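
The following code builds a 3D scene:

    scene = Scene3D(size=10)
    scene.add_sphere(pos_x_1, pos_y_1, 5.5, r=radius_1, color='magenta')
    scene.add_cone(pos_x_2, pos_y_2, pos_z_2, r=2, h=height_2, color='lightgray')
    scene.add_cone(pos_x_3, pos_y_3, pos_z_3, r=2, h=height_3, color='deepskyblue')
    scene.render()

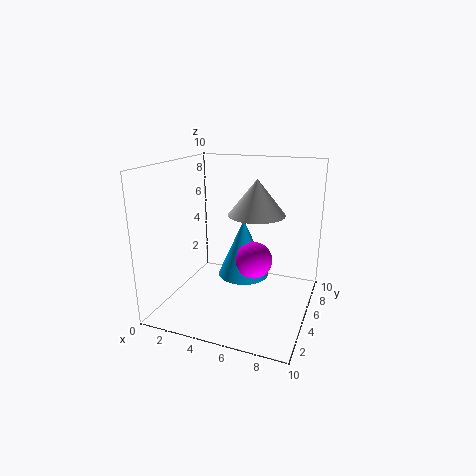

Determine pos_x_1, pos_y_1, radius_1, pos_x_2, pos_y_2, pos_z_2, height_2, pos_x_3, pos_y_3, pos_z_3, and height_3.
pos_x_1 = 7.5, pos_y_1 = 1, radius_1 = 1, pos_x_2 = 6, pos_y_2 = 6, pos_z_2 = 6.5, height_2 = 2.5, pos_x_3 = 4.5, pos_y_3 = 7.5, pos_z_3 = 1, height_3 = 4.5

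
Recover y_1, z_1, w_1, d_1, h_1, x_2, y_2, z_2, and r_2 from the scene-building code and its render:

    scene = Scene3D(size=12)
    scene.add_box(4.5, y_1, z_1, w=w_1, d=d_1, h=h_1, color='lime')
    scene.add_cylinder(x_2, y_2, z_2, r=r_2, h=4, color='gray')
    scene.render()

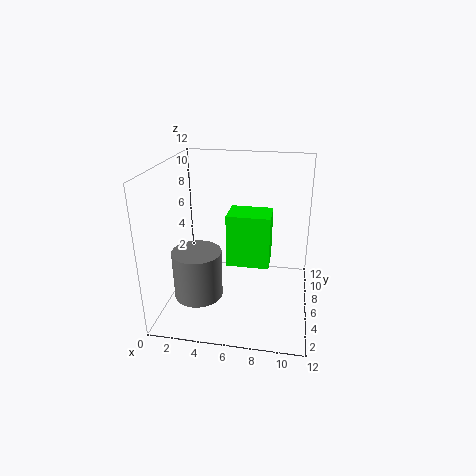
y_1 = 8
z_1 = 2
w_1 = 4
d_1 = 3
h_1 = 5
x_2 = 3
y_2 = 4
z_2 = 1.5
r_2 = 2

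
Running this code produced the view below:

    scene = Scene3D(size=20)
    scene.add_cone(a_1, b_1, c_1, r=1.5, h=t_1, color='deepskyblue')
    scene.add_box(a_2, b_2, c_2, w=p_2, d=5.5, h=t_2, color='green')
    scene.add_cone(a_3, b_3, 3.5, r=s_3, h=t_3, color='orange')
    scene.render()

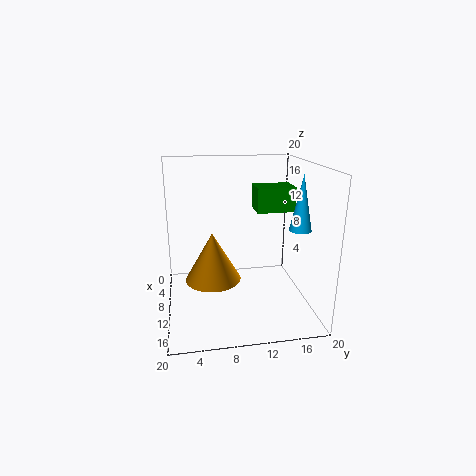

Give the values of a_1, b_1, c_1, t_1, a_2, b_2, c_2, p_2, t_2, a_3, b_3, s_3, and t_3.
a_1 = 12.5, b_1 = 18, c_1 = 11.5, t_1 = 7.5, a_2 = 5, b_2 = 13, c_2 = 13, p_2 = 4, t_2 = 3.5, a_3 = 9, b_3 = 6.5, s_3 = 4, t_3 = 7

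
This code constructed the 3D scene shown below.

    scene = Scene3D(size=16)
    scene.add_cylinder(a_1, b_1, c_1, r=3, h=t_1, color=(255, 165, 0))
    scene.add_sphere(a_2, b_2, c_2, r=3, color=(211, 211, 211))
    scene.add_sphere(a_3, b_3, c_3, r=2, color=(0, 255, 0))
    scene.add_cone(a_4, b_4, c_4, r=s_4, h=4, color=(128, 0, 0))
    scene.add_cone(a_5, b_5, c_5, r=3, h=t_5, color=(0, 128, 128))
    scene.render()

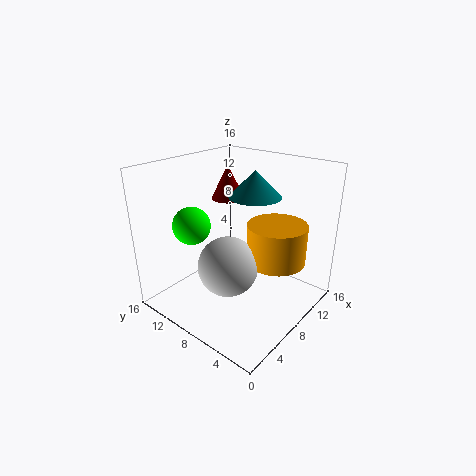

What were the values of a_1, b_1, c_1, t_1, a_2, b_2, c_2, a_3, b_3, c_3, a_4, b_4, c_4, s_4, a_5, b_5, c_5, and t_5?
a_1 = 8, b_1 = 3, c_1 = 7, t_1 = 4, a_2 = 4, b_2 = 6, c_2 = 7, a_3 = 4, b_3 = 11, c_3 = 10, a_4 = 11, b_4 = 12, c_4 = 11, s_4 = 2, a_5 = 11, b_5 = 8, c_5 = 12, t_5 = 3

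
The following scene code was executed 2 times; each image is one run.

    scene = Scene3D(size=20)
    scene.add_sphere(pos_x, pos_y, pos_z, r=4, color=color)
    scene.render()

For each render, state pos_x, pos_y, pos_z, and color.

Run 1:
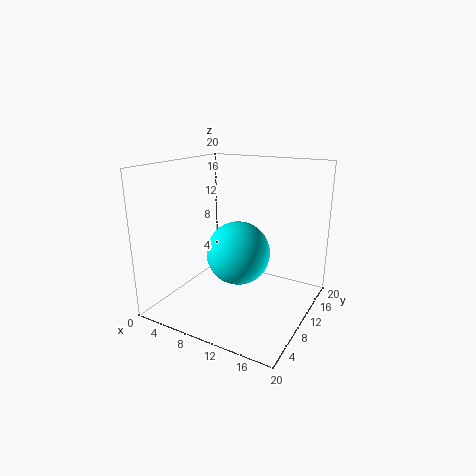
pos_x = 12, pos_y = 6.5, pos_z = 9.5, color = 'cyan'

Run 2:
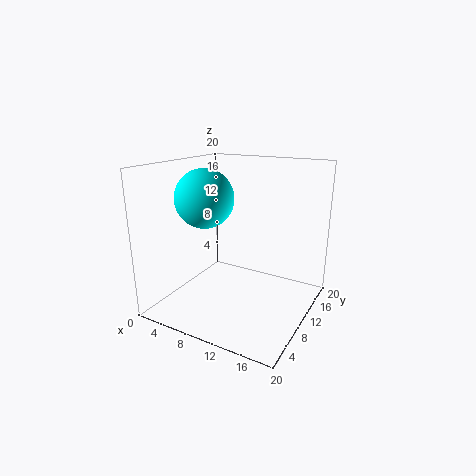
pos_x = 6, pos_y = 8, pos_z = 15.5, color = 'cyan'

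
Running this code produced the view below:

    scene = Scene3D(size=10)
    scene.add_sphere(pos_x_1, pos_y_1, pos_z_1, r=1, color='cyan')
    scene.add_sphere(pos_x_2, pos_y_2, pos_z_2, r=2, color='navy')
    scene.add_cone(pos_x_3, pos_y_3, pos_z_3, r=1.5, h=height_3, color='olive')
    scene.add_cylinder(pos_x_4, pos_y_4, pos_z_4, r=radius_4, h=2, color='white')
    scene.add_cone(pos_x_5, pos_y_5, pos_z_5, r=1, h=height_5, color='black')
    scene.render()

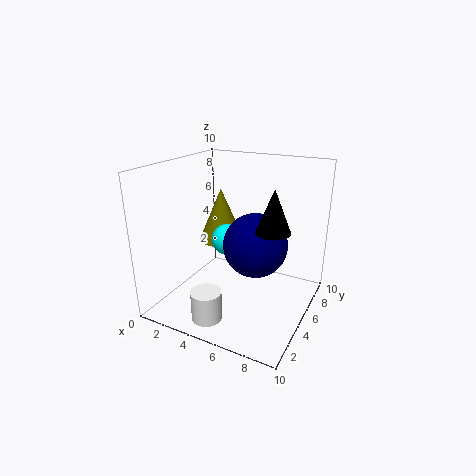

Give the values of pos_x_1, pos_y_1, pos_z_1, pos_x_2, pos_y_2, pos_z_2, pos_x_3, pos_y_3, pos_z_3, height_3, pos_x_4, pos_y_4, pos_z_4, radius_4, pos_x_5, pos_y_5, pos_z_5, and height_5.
pos_x_1 = 5
pos_y_1 = 3.5
pos_z_1 = 5.5
pos_x_2 = 7
pos_y_2 = 3.5
pos_z_2 = 5.5
pos_x_3 = 4
pos_y_3 = 4.5
pos_z_3 = 5
height_3 = 3.5
pos_x_4 = 4.5
pos_y_4 = 1.5
pos_z_4 = 0.5
radius_4 = 1
pos_x_5 = 8.5
pos_y_5 = 2.5
pos_z_5 = 7
height_5 = 2.5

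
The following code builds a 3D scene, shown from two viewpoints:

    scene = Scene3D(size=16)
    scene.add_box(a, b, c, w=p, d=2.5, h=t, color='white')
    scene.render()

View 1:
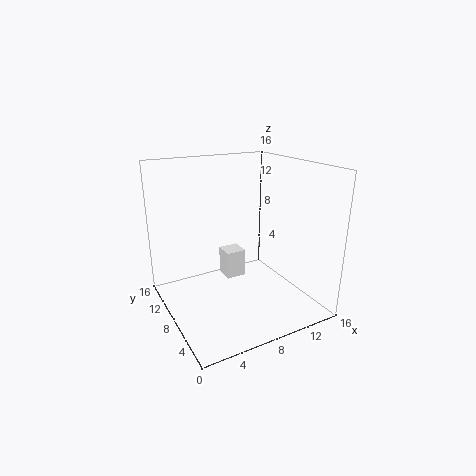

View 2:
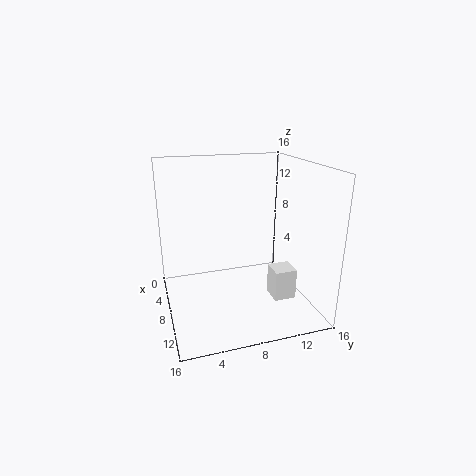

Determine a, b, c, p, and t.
a = 8.5, b = 11.5, c = 1, p = 2.5, t = 3.5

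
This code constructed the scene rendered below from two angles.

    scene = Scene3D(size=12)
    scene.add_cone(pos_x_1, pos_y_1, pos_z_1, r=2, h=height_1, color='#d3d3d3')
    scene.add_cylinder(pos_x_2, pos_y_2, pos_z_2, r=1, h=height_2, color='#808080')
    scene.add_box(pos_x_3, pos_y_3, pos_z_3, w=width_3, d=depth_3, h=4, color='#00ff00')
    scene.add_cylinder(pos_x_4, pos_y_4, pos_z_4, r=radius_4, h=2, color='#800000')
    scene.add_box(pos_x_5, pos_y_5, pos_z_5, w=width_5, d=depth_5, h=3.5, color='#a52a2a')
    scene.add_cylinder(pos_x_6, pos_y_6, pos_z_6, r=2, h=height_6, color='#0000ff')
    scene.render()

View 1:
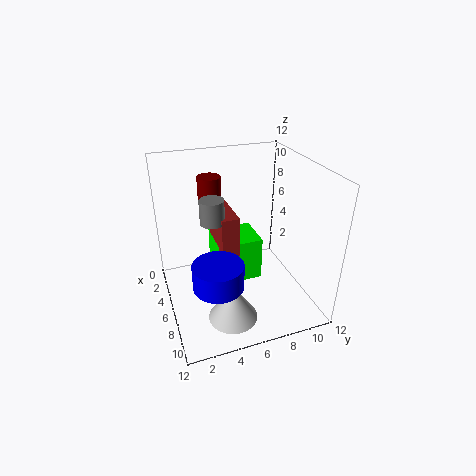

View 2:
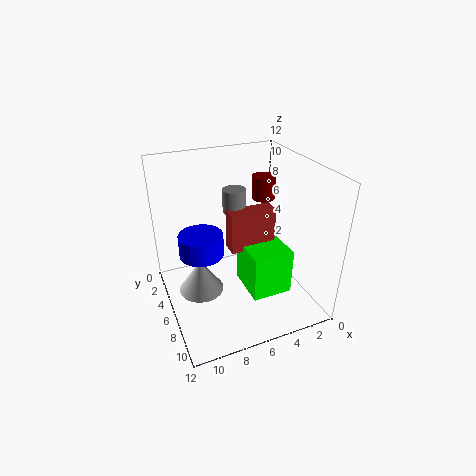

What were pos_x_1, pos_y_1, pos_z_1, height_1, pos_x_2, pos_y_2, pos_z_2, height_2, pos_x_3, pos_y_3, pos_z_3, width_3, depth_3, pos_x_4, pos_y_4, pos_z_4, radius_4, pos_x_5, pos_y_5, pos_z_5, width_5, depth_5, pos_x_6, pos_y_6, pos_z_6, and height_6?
pos_x_1 = 9, pos_y_1 = 4.5, pos_z_1 = 0.5, height_1 = 3, pos_x_2 = 5.5, pos_y_2 = 4, pos_z_2 = 7.5, height_2 = 2, pos_x_3 = 2, pos_y_3 = 4.5, pos_z_3 = 1, width_3 = 3.5, depth_3 = 4, pos_x_4 = 3, pos_y_4 = 4.5, pos_z_4 = 8.5, radius_4 = 1, pos_x_5 = 2.5, pos_y_5 = 4.5, pos_z_5 = 4.5, width_5 = 4, depth_5 = 1.5, pos_x_6 = 8.5, pos_y_6 = 3.5, pos_z_6 = 3.5, height_6 = 2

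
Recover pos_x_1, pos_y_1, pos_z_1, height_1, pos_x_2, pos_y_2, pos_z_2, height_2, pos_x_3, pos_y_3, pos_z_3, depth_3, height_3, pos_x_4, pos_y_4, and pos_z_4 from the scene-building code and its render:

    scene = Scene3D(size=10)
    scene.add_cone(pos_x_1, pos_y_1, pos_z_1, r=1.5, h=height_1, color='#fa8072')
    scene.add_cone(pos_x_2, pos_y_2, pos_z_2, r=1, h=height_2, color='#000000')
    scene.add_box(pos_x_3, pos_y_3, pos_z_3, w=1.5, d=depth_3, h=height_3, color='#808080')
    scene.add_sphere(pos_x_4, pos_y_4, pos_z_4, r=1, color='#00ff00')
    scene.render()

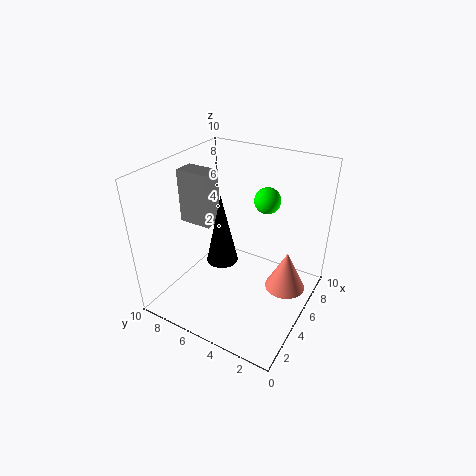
pos_x_1 = 7, pos_y_1 = 2, pos_z_1 = 0.5, height_1 = 3, pos_x_2 = 3, pos_y_2 = 5, pos_z_2 = 4.5, height_2 = 4.5, pos_x_3 = 5, pos_y_3 = 7.5, pos_z_3 = 5, depth_3 = 2.5, height_3 = 4, pos_x_4 = 8.5, pos_y_4 = 4.5, pos_z_4 = 6.5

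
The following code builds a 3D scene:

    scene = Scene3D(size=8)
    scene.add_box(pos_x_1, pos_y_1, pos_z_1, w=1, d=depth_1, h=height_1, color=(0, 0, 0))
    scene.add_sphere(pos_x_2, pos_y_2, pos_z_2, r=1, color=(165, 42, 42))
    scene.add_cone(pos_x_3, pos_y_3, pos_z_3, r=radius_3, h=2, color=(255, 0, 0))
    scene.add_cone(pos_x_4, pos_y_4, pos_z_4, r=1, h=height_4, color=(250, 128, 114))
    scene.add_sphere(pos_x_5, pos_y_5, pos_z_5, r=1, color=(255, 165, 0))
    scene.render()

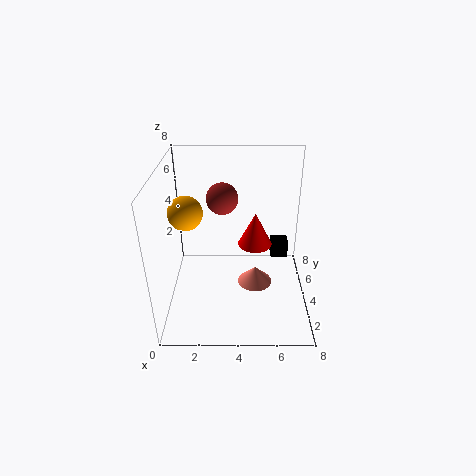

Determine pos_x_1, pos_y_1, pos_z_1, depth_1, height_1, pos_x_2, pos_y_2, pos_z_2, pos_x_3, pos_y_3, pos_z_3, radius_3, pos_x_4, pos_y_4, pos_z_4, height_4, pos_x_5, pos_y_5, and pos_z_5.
pos_x_1 = 6; pos_y_1 = 5; pos_z_1 = 2; depth_1 = 1; height_1 = 1; pos_x_2 = 3; pos_y_2 = 7; pos_z_2 = 5; pos_x_3 = 5; pos_y_3 = 5; pos_z_3 = 3; radius_3 = 1; pos_x_4 = 5; pos_y_4 = 4; pos_z_4 = 1; height_4 = 1; pos_x_5 = 1; pos_y_5 = 5; pos_z_5 = 5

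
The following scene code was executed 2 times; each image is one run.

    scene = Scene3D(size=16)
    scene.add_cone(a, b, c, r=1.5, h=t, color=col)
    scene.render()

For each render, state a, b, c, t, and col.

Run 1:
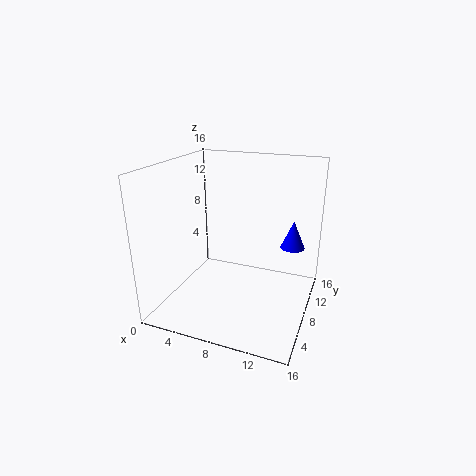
a = 13; b = 14; c = 5; t = 3.5; col = 'blue'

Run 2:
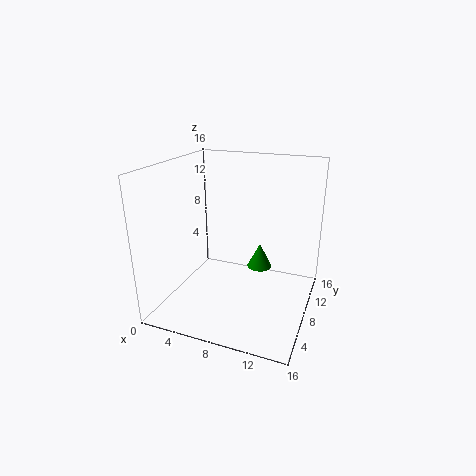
a = 9.5; b = 11.5; c = 3; t = 3; col = 'green'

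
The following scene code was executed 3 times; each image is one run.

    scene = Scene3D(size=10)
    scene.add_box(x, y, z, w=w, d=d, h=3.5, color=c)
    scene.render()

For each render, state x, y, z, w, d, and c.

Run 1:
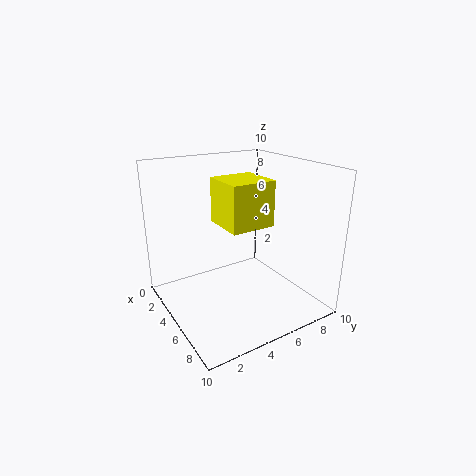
x = 1, y = 5, z = 5, w = 3.5, d = 3.5, c = 'yellow'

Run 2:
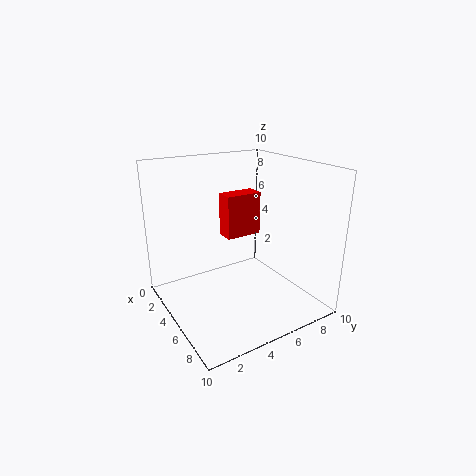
x = 0.5, y = 6, z = 3.5, w = 1.5, d = 3, c = 'red'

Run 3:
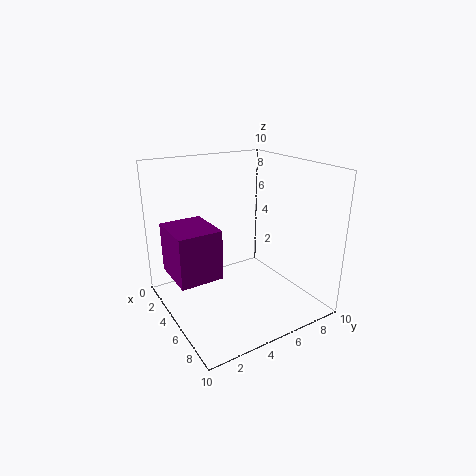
x = 2, y = 0.5, z = 2.5, w = 3.5, d = 3, c = 'purple'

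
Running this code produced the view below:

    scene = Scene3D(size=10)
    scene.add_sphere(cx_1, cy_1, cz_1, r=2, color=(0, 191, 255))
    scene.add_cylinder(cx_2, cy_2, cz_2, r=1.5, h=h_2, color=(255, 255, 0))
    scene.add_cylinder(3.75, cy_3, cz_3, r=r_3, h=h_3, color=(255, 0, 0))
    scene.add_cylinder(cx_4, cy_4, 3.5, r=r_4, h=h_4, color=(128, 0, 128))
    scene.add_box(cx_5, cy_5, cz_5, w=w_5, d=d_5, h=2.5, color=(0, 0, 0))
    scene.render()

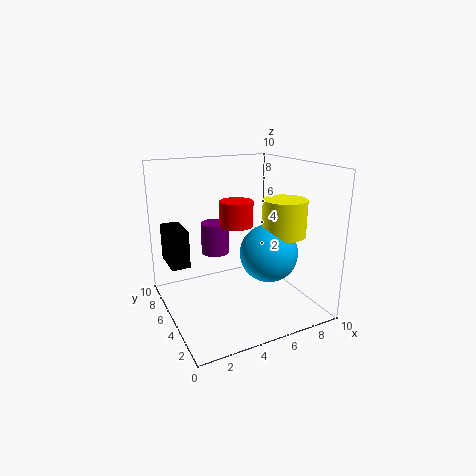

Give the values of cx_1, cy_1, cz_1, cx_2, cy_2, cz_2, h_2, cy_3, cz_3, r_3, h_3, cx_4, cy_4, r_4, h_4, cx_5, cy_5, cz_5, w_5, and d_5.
cx_1 = 6.75; cy_1 = 3.75; cz_1 = 4; cx_2 = 7.75; cy_2 = 3.5; cz_2 = 5.25; h_2 = 2.5; cy_3 = 2.75; cz_3 = 6.75; r_3 = 1; h_3 = 1.5; cx_4 = 4; cy_4 = 6.75; r_4 = 1; h_4 = 2.25; cx_5 = 0.25; cy_5 = 5; cz_5 = 3.5; w_5 = 1.25; d_5 = 2.5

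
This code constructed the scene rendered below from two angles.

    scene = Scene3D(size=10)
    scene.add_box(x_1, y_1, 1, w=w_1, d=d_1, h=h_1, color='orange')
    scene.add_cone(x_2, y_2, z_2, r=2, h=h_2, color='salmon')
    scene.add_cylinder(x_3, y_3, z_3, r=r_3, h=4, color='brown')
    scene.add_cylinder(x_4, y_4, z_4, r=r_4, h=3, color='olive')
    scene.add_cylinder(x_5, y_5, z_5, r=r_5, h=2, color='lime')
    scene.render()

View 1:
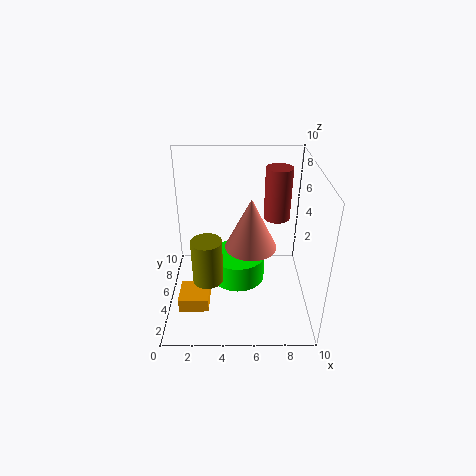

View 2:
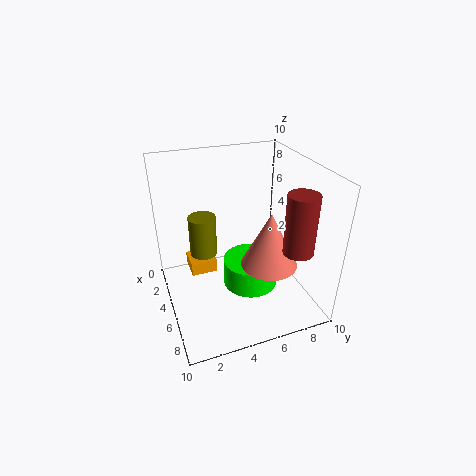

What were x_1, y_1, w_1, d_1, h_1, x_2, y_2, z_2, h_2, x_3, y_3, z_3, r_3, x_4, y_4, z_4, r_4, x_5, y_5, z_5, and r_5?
x_1 = 1
y_1 = 2
w_1 = 2
d_1 = 2
h_1 = 1
x_2 = 6
y_2 = 7
z_2 = 3
h_2 = 4
x_3 = 8
y_3 = 8
z_3 = 5
r_3 = 1
x_4 = 3
y_4 = 3
z_4 = 3
r_4 = 1
x_5 = 5
y_5 = 6
z_5 = 1
r_5 = 2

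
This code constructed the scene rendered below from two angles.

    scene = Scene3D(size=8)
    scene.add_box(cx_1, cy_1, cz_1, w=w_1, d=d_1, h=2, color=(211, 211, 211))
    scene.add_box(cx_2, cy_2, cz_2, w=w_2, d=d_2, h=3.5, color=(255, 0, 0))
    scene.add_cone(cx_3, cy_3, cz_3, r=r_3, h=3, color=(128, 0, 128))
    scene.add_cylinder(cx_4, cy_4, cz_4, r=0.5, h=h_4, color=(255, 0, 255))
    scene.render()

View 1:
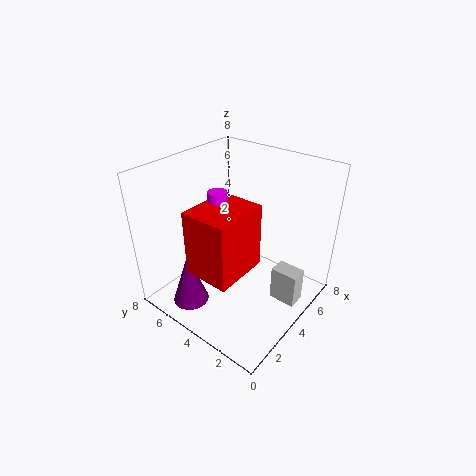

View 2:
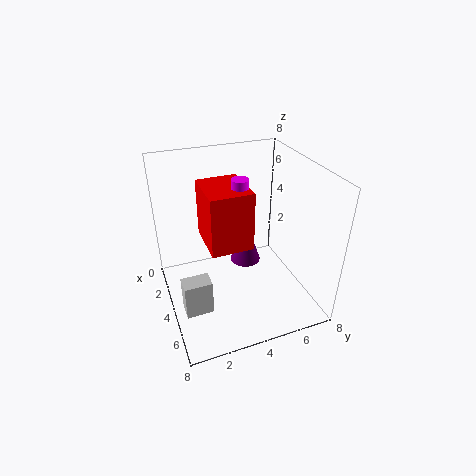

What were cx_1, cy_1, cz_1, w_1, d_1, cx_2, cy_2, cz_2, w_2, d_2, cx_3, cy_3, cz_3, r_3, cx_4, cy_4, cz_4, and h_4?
cx_1 = 4.5; cy_1 = 0.5; cz_1 = 0.5; w_1 = 1; d_1 = 1.5; cx_2 = 1; cy_2 = 2.5; cz_2 = 3; w_2 = 3; d_2 = 2.5; cx_3 = 1.5; cy_3 = 5.5; cz_3 = 0.5; r_3 = 1; cx_4 = 3; cy_4 = 4.5; cz_4 = 5.5; h_4 = 1.5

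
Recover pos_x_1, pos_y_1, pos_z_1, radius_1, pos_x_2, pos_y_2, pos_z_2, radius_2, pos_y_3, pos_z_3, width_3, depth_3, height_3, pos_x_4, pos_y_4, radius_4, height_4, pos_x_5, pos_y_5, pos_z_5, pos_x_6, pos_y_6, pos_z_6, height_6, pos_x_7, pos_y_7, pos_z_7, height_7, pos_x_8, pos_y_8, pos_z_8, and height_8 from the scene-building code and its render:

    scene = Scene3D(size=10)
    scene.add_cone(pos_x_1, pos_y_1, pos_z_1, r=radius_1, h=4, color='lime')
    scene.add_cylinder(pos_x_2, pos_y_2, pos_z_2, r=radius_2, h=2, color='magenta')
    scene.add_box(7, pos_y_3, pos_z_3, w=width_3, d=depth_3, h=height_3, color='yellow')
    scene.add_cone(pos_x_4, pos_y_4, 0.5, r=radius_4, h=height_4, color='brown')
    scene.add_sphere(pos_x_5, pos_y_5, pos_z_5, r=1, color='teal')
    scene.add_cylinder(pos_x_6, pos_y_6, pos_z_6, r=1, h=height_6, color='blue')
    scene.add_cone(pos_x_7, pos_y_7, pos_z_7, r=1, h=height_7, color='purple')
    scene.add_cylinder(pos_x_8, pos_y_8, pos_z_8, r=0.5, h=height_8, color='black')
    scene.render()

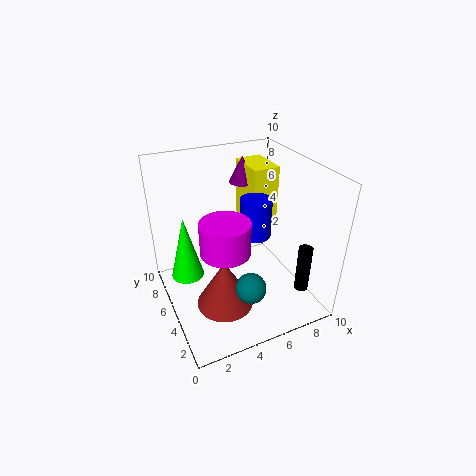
pos_x_1 = 1
pos_y_1 = 4
pos_z_1 = 4
radius_1 = 1
pos_x_2 = 3
pos_y_2 = 2.5
pos_z_2 = 6
radius_2 = 1.5
pos_y_3 = 6.5
pos_z_3 = 4.5
width_3 = 2
depth_3 = 3
height_3 = 4.5
pos_x_4 = 3.5
pos_y_4 = 4
radius_4 = 2
height_4 = 3.5
pos_x_5 = 4.5
pos_y_5 = 2
pos_z_5 = 3
pos_x_6 = 5.5
pos_y_6 = 3.5
pos_z_6 = 6
height_6 = 2.5
pos_x_7 = 7
pos_y_7 = 8.5
pos_z_7 = 7.5
height_7 = 2
pos_x_8 = 9
pos_y_8 = 2.5
pos_z_8 = 1
height_8 = 3.5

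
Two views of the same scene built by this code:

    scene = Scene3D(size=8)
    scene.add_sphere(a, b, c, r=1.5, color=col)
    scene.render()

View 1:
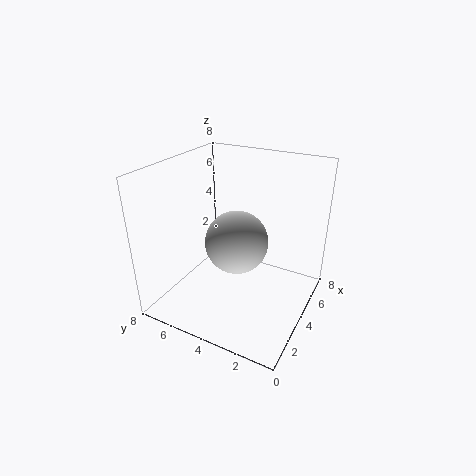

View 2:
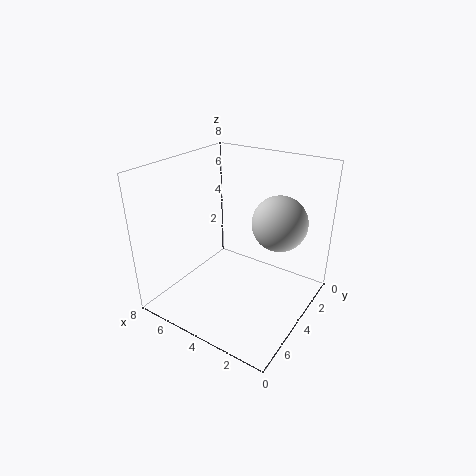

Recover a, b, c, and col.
a = 2; b = 3; c = 5; col = 'lightgray'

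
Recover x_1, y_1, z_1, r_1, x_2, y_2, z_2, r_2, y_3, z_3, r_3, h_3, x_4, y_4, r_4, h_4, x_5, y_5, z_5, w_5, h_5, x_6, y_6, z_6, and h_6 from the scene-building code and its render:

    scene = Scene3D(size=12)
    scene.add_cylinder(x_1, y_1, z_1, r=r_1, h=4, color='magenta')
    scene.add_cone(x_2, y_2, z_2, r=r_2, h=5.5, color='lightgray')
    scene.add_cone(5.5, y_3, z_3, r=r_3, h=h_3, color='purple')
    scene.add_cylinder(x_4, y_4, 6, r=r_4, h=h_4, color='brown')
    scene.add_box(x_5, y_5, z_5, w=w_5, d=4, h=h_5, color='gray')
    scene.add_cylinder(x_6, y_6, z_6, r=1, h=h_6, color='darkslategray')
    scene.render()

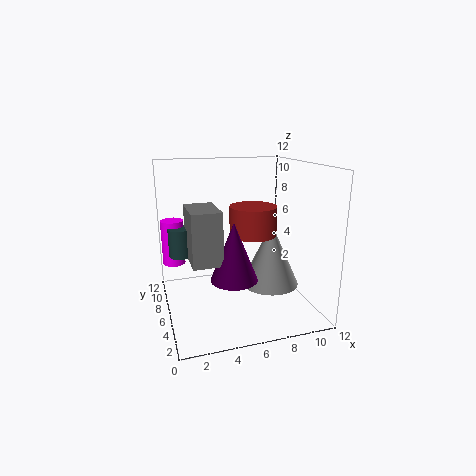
x_1 = 1; y_1 = 9.5; z_1 = 3; r_1 = 1; x_2 = 9; y_2 = 6; z_2 = 1.5; r_2 = 2.5; y_3 = 5.5; z_3 = 2.5; r_3 = 2; h_3 = 5; x_4 = 7.5; y_4 = 6.5; r_4 = 2; h_4 = 2.5; x_5 = 2; y_5 = 5; z_5 = 4; w_5 = 2.5; h_5 = 4.5; x_6 = 1.5; y_6 = 8.5; z_6 = 4; h_6 = 2.5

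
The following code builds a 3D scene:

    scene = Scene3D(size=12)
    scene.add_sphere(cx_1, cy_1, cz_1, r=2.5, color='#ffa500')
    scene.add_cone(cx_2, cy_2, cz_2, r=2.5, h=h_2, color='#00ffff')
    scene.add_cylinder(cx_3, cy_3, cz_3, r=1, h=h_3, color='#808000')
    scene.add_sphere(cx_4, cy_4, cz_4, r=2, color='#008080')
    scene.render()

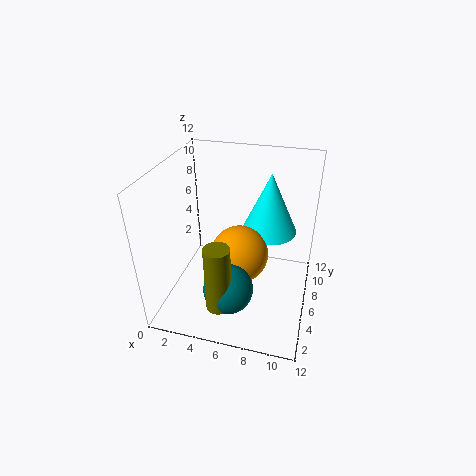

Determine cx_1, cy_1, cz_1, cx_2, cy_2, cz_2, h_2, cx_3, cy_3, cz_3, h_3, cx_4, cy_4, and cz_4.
cx_1 = 6
cy_1 = 6.5
cz_1 = 4
cx_2 = 8
cy_2 = 9.5
cz_2 = 5
h_2 = 5.5
cx_3 = 5.5
cy_3 = 2
cz_3 = 2
h_3 = 5.5
cx_4 = 6
cy_4 = 3
cz_4 = 3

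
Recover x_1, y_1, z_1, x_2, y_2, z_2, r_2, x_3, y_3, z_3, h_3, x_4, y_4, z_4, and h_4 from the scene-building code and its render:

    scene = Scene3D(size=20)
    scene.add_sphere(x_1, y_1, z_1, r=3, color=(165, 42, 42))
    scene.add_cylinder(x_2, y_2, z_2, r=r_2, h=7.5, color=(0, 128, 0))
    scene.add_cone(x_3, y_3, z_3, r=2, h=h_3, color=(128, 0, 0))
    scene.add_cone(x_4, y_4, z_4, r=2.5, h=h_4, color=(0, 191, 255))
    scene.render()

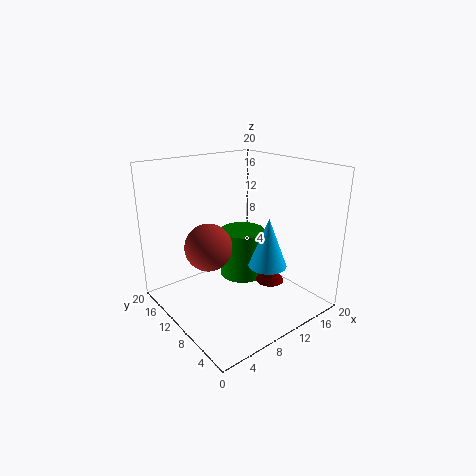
x_1 = 4.5, y_1 = 9, z_1 = 10.5, x_2 = 14, y_2 = 14, z_2 = 1.5, r_2 = 3.5, x_3 = 13.5, y_3 = 7, z_3 = 3.5, h_3 = 3, x_4 = 11, y_4 = 5, z_4 = 7.5, h_4 = 6.5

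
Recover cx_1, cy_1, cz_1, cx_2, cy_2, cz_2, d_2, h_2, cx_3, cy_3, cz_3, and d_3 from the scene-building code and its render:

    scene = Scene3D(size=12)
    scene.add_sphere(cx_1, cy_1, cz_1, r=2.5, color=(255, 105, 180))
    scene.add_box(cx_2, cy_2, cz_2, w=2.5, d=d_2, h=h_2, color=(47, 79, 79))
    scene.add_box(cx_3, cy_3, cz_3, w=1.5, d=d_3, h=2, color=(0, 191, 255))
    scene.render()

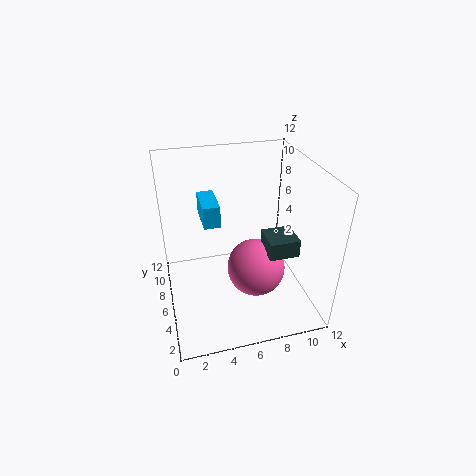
cx_1 = 7.5, cy_1 = 5.5, cz_1 = 3, cx_2 = 8, cy_2 = 3.5, cz_2 = 5, d_2 = 2.5, h_2 = 1.5, cx_3 = 3.5, cy_3 = 8, cz_3 = 6, d_3 = 3.5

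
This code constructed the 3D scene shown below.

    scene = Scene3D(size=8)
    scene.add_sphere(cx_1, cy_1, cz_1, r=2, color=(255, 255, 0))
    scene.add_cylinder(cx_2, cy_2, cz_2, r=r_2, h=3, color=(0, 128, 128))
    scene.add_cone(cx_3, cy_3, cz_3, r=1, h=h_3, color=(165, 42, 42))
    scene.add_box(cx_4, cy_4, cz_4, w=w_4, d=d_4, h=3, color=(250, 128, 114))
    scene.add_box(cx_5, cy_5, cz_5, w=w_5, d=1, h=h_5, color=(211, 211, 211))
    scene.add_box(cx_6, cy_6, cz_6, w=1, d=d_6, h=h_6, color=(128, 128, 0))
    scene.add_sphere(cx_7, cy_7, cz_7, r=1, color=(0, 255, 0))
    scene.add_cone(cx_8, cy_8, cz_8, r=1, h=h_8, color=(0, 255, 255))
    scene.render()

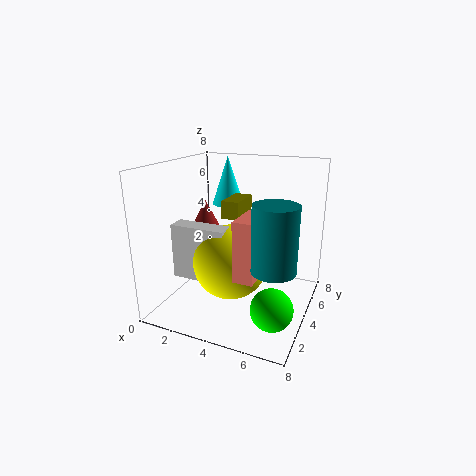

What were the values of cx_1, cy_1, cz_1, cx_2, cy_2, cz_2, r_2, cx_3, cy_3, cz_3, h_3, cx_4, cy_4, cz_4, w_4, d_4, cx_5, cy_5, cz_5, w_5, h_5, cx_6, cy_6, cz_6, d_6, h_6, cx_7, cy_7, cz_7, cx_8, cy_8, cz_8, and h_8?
cx_1 = 4; cy_1 = 3; cz_1 = 3; cx_2 = 7; cy_2 = 1; cz_2 = 4; r_2 = 1; cx_3 = 2; cy_3 = 4; cz_3 = 4; h_3 = 2; cx_4 = 5; cy_4 = 1; cz_4 = 3; w_4 = 1; d_4 = 2; cx_5 = 1; cy_5 = 2; cz_5 = 2; w_5 = 3; h_5 = 3; cx_6 = 3; cy_6 = 4; cz_6 = 5; d_6 = 2; h_6 = 1; cx_7 = 7; cy_7 = 1; cz_7 = 2; cx_8 = 2; cy_8 = 7; cz_8 = 5; h_8 = 3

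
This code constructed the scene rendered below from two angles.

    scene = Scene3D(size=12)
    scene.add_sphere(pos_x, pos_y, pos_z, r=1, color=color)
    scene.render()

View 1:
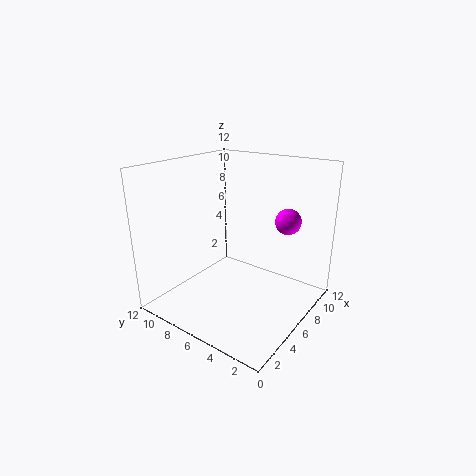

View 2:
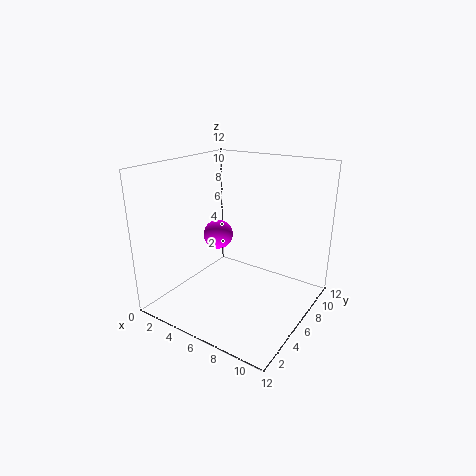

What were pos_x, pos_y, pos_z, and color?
pos_x = 7; pos_y = 2; pos_z = 8; color = 'magenta'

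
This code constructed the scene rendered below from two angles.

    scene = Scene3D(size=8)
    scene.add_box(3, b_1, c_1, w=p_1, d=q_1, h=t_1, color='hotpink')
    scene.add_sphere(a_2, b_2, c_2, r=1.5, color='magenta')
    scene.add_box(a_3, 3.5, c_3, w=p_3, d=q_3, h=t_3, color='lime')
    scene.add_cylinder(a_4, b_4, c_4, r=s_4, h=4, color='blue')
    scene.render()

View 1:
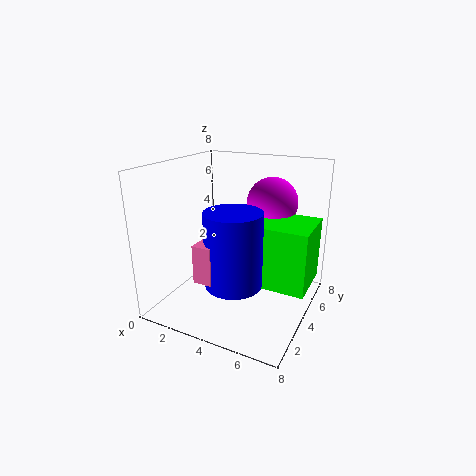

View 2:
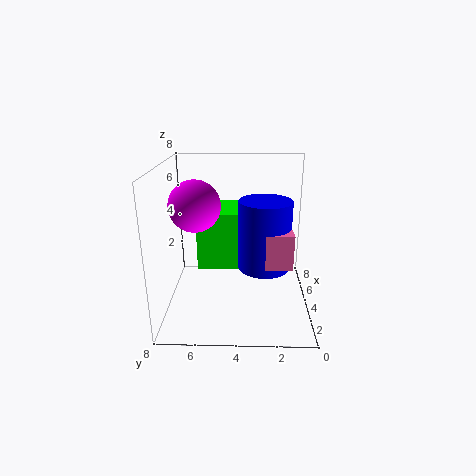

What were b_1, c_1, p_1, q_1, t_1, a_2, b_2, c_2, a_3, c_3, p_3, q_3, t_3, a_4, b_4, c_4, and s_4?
b_1 = 1; c_1 = 2.5; p_1 = 1; q_1 = 1.5; t_1 = 2; a_2 = 5; b_2 = 6.5; c_2 = 5.5; a_3 = 5; c_3 = 1.5; p_3 = 3; q_3 = 3; t_3 = 3.5; a_4 = 4.5; b_4 = 2.5; c_4 = 2; s_4 = 1.5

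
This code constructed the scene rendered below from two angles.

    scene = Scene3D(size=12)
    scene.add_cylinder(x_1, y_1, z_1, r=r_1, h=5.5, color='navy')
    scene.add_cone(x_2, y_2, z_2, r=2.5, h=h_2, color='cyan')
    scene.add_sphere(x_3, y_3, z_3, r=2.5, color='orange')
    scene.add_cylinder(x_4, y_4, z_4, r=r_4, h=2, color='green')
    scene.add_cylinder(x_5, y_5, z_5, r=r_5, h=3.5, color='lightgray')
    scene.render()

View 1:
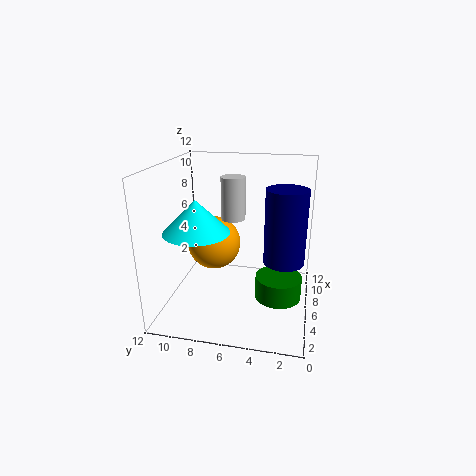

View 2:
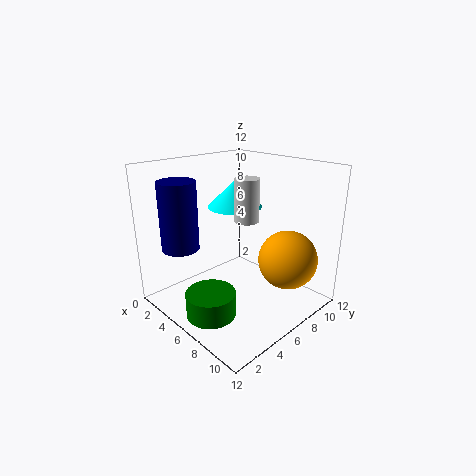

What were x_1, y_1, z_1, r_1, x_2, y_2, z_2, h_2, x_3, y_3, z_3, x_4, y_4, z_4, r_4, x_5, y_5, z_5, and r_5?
x_1 = 3.5, y_1 = 2, z_1 = 5.5, r_1 = 1.5, x_2 = 3, y_2 = 8.5, z_2 = 7.5, h_2 = 2.5, x_3 = 9, y_3 = 9, z_3 = 4, x_4 = 6.5, y_4 = 2.5, z_4 = 0.5, r_4 = 2, x_5 = 6.5, y_5 = 6.5, z_5 = 7.5, r_5 = 1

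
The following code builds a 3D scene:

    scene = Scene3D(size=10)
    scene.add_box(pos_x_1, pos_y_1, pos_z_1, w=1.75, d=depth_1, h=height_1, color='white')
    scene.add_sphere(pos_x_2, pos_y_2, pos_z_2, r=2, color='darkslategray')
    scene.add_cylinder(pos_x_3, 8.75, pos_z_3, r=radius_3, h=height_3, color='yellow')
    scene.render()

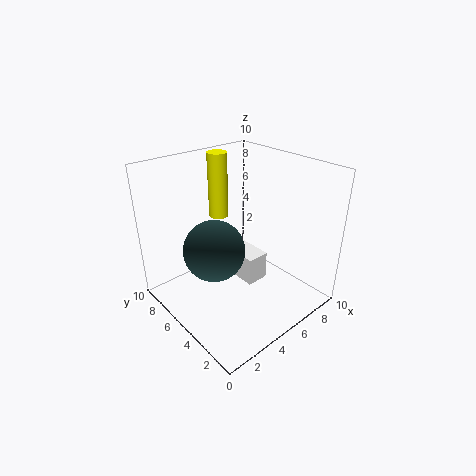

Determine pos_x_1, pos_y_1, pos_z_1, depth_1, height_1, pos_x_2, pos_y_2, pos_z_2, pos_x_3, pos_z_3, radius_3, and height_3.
pos_x_1 = 6.25; pos_y_1 = 5; pos_z_1 = 0.25; depth_1 = 2.75; height_1 = 2.25; pos_x_2 = 2.75; pos_y_2 = 4.75; pos_z_2 = 5; pos_x_3 = 6.25; pos_z_3 = 5; radius_3 = 0.75; height_3 = 5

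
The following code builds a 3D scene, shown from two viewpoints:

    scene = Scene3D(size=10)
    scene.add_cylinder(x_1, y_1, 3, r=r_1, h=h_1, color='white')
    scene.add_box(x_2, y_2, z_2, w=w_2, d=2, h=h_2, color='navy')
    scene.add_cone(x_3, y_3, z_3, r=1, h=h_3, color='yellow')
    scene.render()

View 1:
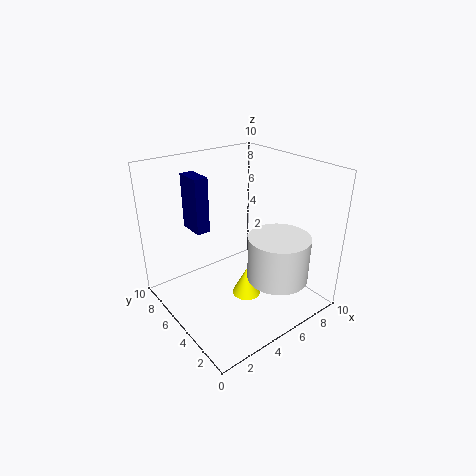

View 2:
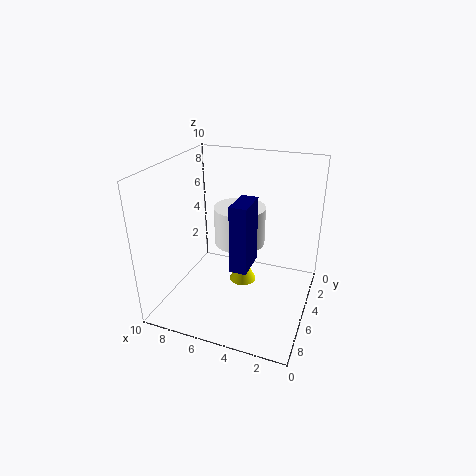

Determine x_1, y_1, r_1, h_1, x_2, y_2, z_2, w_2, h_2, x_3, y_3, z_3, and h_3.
x_1 = 6
y_1 = 2
r_1 = 2
h_1 = 3
x_2 = 3
y_2 = 7
z_2 = 5
w_2 = 1
h_2 = 4
x_3 = 5
y_3 = 4
z_3 = 1
h_3 = 2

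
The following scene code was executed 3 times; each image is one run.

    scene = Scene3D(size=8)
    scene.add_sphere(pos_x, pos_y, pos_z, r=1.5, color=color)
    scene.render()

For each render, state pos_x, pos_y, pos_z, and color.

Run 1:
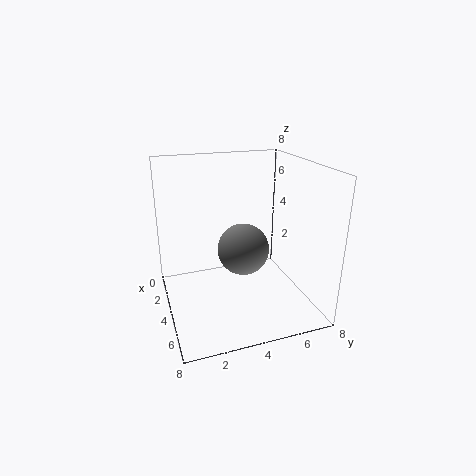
pos_x = 3.5; pos_y = 4.5; pos_z = 3; color = 'gray'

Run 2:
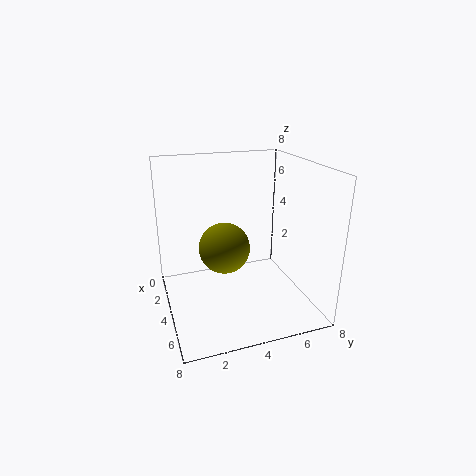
pos_x = 3; pos_y = 3.5; pos_z = 3; color = 'olive'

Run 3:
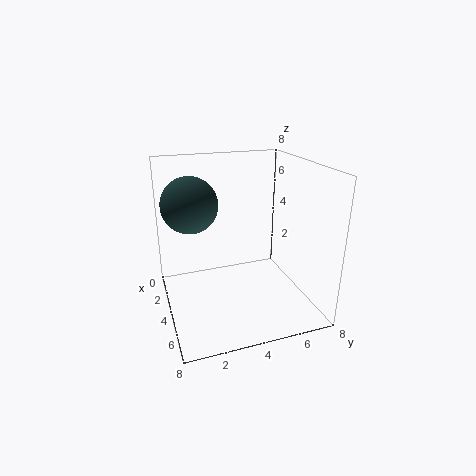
pos_x = 3.5; pos_y = 1.5; pos_z = 6; color = 'darkslategray'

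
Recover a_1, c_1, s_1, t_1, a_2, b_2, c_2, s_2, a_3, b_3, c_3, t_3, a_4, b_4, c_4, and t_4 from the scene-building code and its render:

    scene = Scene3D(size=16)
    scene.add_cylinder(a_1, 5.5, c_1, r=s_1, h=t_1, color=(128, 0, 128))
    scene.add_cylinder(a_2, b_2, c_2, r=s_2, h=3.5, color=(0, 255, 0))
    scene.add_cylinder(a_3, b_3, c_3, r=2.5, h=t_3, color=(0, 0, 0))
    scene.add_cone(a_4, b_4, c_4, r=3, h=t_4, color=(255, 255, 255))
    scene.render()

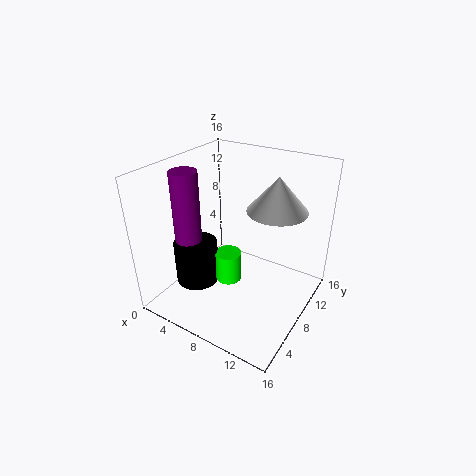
a_1 = 3; c_1 = 7.5; s_1 = 1.5; t_1 = 8; a_2 = 7; b_2 = 7.5; c_2 = 2.5; s_2 = 1.5; a_3 = 3.5; b_3 = 6; c_3 = 2; t_3 = 5; a_4 = 12.5; b_4 = 8; c_4 = 12.5; t_4 = 3.5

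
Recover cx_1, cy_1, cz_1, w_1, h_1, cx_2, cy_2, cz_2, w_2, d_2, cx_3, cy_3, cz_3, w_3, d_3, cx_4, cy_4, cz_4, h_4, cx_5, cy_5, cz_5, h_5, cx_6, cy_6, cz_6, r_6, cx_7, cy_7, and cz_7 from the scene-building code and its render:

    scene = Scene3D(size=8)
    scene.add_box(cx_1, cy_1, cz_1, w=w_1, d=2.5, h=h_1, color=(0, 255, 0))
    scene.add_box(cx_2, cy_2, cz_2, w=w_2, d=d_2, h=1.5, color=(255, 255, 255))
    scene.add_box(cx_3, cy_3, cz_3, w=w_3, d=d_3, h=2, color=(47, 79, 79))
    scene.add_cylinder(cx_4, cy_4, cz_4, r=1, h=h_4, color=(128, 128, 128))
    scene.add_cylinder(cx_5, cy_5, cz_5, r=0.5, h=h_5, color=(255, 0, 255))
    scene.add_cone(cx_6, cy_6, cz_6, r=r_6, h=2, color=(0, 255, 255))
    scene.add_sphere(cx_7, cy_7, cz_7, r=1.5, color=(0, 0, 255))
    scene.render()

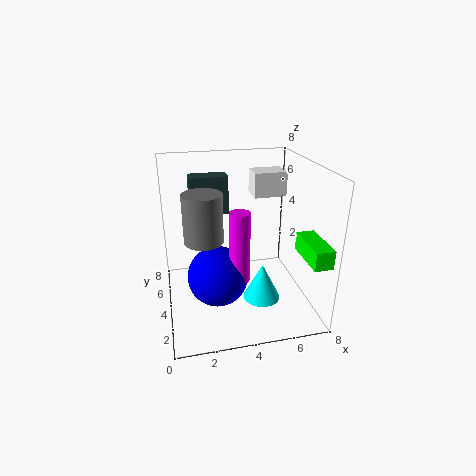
cx_1 = 7, cy_1 = 0.5, cz_1 = 3.5, w_1 = 1, h_1 = 1, cx_2 = 5.5, cy_2 = 6, cz_2 = 5.5, w_2 = 2, d_2 = 1.5, cx_3 = 1.5, cy_3 = 4, cz_3 = 5.5, w_3 = 2, d_3 = 1, cx_4 = 2, cy_4 = 3, cz_4 = 4.5, h_4 = 2.5, cx_5 = 3.5, cy_5 = 1.5, cz_5 = 3, h_5 = 3.5, cx_6 = 5, cy_6 = 2.5, cz_6 = 1, r_6 = 1, cx_7 = 2.5, cy_7 = 2, cz_7 = 3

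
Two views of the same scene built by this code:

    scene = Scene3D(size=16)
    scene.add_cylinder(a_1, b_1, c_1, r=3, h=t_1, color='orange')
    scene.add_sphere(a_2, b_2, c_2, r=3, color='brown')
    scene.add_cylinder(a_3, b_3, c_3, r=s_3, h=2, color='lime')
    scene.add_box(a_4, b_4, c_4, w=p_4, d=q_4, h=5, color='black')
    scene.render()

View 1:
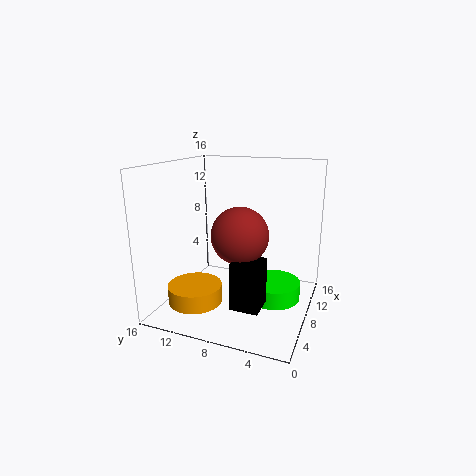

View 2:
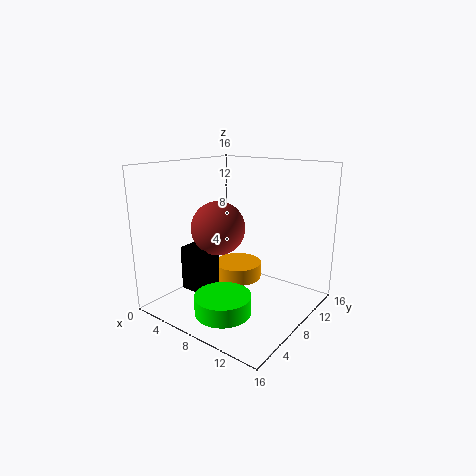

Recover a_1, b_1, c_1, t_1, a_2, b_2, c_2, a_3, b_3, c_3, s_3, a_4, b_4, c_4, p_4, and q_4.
a_1 = 5
b_1 = 12
c_1 = 1
t_1 = 2
a_2 = 6
b_2 = 7
c_2 = 9
a_3 = 9
b_3 = 4
c_3 = 1
s_3 = 3
a_4 = 3
b_4 = 4
c_4 = 2
p_4 = 3
q_4 = 3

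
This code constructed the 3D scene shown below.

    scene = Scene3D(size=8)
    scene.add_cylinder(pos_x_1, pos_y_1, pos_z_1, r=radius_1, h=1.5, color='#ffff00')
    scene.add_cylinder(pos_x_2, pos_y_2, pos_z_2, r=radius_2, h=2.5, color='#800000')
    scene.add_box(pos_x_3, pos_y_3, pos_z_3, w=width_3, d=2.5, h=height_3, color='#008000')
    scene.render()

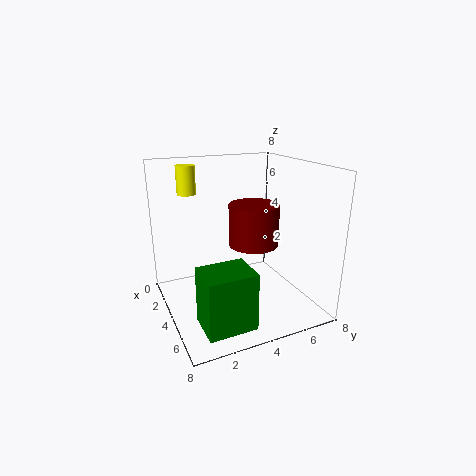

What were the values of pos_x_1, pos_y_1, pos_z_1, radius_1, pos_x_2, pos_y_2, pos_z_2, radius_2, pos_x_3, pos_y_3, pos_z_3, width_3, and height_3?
pos_x_1 = 3, pos_y_1 = 1.5, pos_z_1 = 6.5, radius_1 = 0.5, pos_x_2 = 3, pos_y_2 = 5.5, pos_z_2 = 3, radius_2 = 1.5, pos_x_3 = 5.5, pos_y_3 = 1, pos_z_3 = 0.5, width_3 = 2, height_3 = 3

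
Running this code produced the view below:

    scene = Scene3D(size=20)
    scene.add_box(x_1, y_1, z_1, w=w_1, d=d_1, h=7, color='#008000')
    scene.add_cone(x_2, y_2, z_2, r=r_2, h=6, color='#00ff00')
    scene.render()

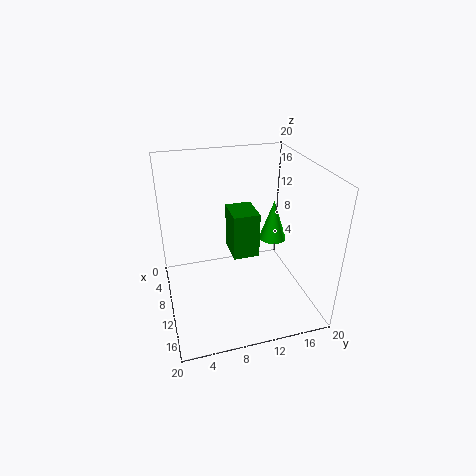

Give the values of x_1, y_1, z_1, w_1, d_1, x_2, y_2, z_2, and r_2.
x_1 = 3, y_1 = 10, z_1 = 5, w_1 = 5, d_1 = 4, x_2 = 8, y_2 = 16, z_2 = 8, r_2 = 2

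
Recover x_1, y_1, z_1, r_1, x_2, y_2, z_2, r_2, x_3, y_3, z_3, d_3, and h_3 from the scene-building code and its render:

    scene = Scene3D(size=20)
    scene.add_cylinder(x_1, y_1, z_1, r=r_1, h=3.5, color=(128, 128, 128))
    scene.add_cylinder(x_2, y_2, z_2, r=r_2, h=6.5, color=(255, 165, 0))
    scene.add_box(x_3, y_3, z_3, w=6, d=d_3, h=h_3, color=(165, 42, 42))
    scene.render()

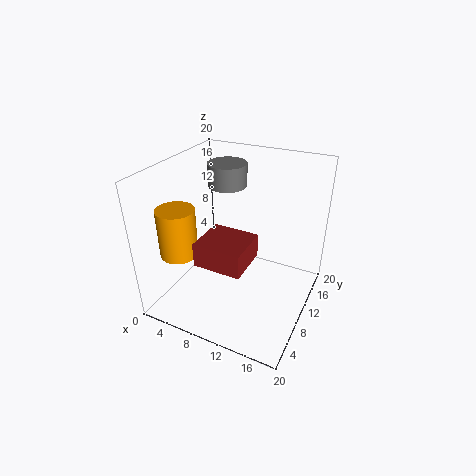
x_1 = 5; y_1 = 16.5; z_1 = 14.5; r_1 = 3; x_2 = 4; y_2 = 4.5; z_2 = 9; r_2 = 2.5; x_3 = 8; y_3 = 2; z_3 = 10; d_3 = 5.5; h_3 = 3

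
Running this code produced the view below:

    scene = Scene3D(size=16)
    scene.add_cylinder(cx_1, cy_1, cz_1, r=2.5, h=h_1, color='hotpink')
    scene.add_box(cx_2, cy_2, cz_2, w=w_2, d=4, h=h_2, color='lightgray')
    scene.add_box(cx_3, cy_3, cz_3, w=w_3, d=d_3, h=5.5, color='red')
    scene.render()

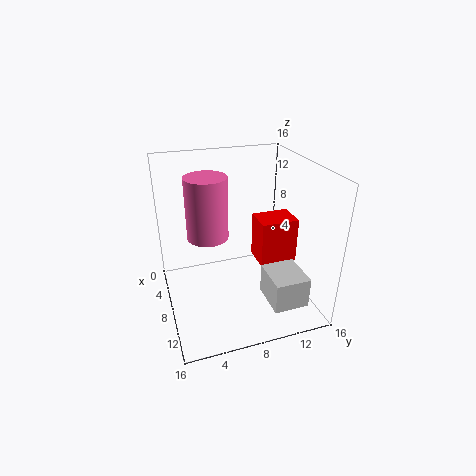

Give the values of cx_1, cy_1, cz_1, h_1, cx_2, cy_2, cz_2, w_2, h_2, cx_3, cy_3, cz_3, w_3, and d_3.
cx_1 = 4
cy_1 = 5.5
cz_1 = 6.5
h_1 = 7.5
cx_2 = 9
cy_2 = 10.5
cz_2 = 1
w_2 = 4.5
h_2 = 3.5
cx_3 = 4.5
cy_3 = 11
cz_3 = 3.5
w_3 = 3.5
d_3 = 4.5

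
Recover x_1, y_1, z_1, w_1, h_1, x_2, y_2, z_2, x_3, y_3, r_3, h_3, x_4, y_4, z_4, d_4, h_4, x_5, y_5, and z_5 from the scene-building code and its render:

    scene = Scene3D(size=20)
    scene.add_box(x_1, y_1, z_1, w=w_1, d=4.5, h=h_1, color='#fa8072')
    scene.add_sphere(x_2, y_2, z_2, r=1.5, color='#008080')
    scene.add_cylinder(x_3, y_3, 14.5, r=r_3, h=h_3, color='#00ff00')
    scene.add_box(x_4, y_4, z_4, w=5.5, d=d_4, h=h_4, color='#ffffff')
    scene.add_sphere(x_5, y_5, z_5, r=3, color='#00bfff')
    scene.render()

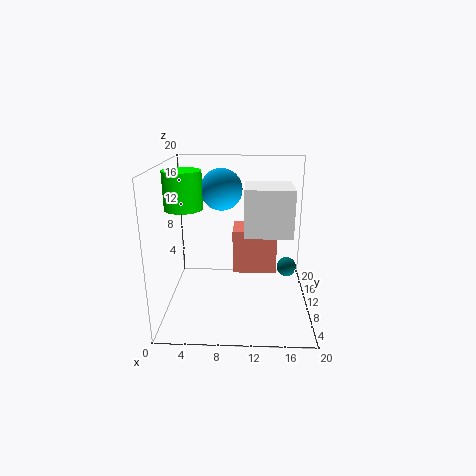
x_1 = 9.5, y_1 = 5.5, z_1 = 7, w_1 = 5.5, h_1 = 5.5, x_2 = 17.5, y_2 = 14.5, z_2 = 3.5, x_3 = 3, y_3 = 8.5, r_3 = 2.5, h_3 = 5, x_4 = 11, y_4 = 2, z_4 = 13, d_4 = 5, h_4 = 5.5, x_5 = 7.5, y_5 = 13.5, z_5 = 16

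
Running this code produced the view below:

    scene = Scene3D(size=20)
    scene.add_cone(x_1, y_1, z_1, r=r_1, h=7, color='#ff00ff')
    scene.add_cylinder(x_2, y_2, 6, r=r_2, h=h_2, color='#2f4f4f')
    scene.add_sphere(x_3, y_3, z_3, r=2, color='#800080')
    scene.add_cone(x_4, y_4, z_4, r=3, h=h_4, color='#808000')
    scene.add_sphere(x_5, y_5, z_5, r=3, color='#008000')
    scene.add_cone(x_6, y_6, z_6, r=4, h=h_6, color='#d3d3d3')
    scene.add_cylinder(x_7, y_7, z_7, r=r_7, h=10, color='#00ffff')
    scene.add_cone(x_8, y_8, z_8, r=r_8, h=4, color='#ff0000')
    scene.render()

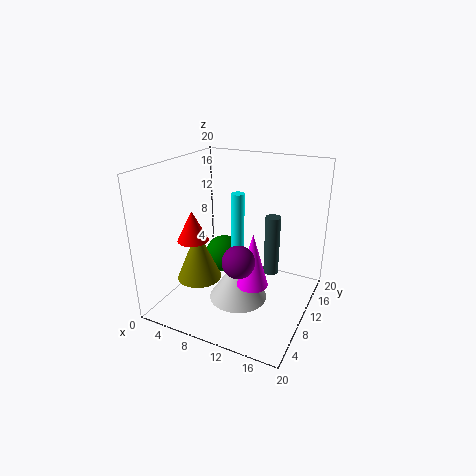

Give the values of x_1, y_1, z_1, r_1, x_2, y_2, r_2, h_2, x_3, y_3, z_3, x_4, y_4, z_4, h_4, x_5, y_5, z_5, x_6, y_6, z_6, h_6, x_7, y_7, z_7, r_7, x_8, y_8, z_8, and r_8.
x_1 = 14, y_1 = 6, z_1 = 6, r_1 = 2, x_2 = 15, y_2 = 10, r_2 = 1, h_2 = 8, x_3 = 13, y_3 = 4, z_3 = 10, x_4 = 6, y_4 = 6, z_4 = 5, h_4 = 7, x_5 = 5, y_5 = 15, z_5 = 4, x_6 = 11, y_6 = 8, z_6 = 2, h_6 = 6, x_7 = 8, y_7 = 14, z_7 = 5, r_7 = 1, x_8 = 6, y_8 = 5, z_8 = 11, r_8 = 2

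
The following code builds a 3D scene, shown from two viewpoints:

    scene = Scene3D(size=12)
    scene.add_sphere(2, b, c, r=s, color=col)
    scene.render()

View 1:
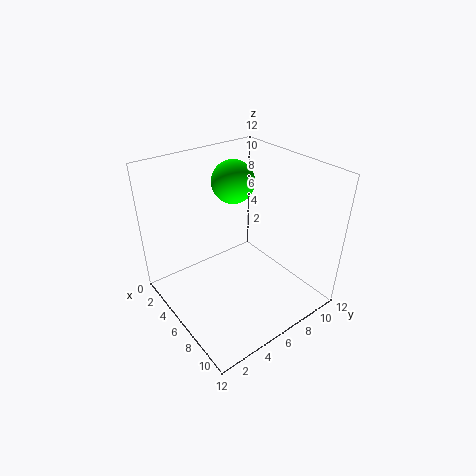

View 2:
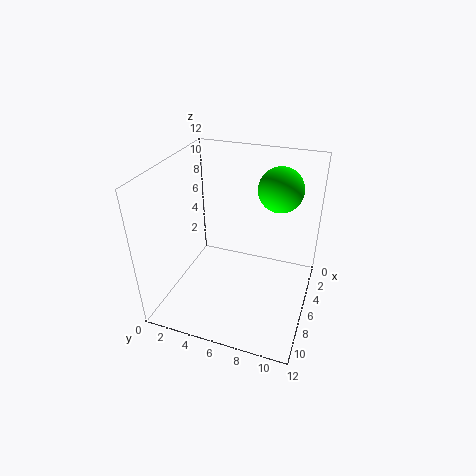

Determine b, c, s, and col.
b = 8.5
c = 9
s = 2
col = 'lime'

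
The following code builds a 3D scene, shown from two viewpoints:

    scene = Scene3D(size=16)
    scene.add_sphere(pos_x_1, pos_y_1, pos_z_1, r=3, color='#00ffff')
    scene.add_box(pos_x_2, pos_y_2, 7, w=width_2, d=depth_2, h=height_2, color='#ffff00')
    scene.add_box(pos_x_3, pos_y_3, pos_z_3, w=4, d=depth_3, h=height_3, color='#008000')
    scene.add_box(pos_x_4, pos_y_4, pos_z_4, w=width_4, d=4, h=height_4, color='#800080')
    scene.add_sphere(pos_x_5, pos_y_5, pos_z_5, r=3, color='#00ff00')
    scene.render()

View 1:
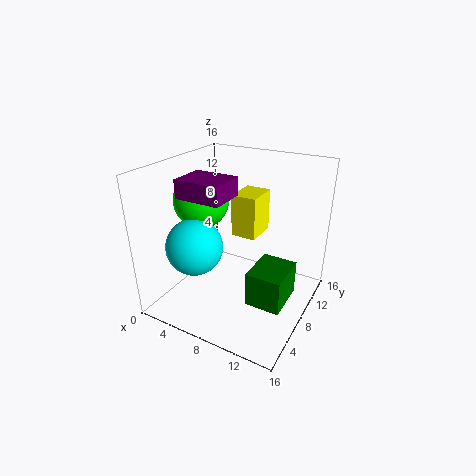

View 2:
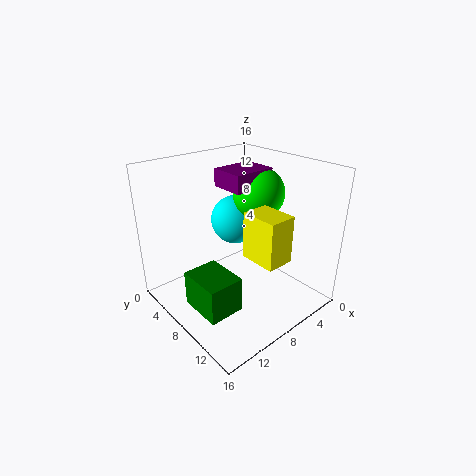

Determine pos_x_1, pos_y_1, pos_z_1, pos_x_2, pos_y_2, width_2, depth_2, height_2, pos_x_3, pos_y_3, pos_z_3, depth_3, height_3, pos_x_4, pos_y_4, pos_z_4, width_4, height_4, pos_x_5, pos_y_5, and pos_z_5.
pos_x_1 = 5, pos_y_1 = 4, pos_z_1 = 8, pos_x_2 = 6, pos_y_2 = 10, width_2 = 3, depth_2 = 4, height_2 = 5, pos_x_3 = 10, pos_y_3 = 6, pos_z_3 = 1, depth_3 = 5, height_3 = 4, pos_x_4 = 3, pos_y_4 = 4, pos_z_4 = 13, width_4 = 5, height_4 = 2, pos_x_5 = 4, pos_y_5 = 7, pos_z_5 = 12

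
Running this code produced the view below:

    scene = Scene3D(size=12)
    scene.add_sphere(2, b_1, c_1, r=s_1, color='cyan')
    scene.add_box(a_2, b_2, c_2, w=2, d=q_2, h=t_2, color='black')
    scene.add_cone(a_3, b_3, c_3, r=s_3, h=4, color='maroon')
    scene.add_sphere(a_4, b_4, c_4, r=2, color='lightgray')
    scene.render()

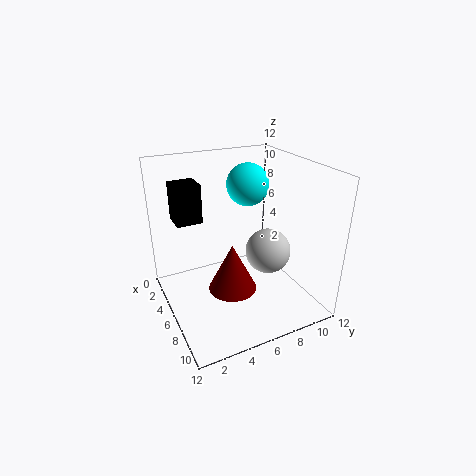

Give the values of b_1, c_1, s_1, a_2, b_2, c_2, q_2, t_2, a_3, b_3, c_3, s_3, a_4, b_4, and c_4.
b_1 = 9
c_1 = 9
s_1 = 2
a_2 = 4
b_2 = 1
c_2 = 8
q_2 = 2
t_2 = 3
a_3 = 7
b_3 = 5
c_3 = 2
s_3 = 2
a_4 = 6
b_4 = 9
c_4 = 4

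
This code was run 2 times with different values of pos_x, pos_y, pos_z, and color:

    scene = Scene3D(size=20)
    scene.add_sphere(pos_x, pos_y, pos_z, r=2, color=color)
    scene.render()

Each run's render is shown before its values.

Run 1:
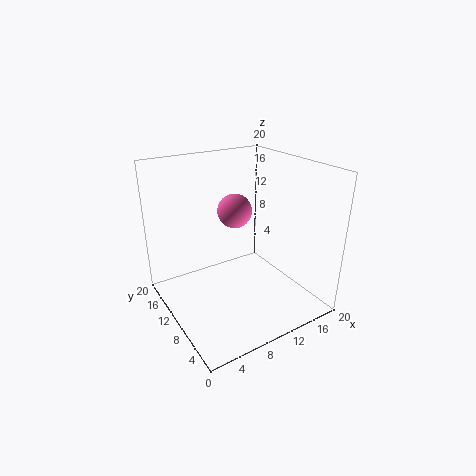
pos_x = 7; pos_y = 6; pos_z = 16; color = 'hotpink'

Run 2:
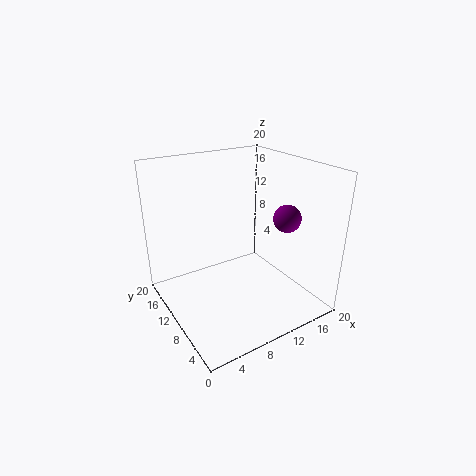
pos_x = 17; pos_y = 8; pos_z = 12; color = 'purple'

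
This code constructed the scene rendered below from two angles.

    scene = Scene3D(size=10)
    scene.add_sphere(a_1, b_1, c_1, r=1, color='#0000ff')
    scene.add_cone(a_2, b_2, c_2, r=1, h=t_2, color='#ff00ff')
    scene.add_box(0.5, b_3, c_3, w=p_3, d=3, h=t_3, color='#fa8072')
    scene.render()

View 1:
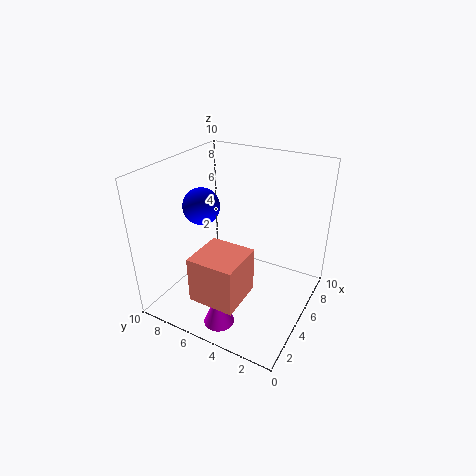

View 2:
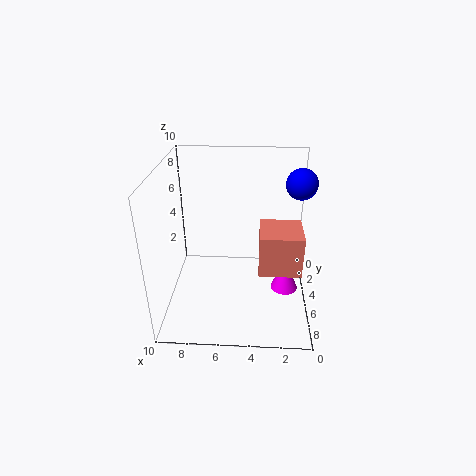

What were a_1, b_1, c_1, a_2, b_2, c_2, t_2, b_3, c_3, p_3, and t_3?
a_1 = 1
b_1 = 5
c_1 = 9
a_2 = 1.5
b_2 = 4.5
c_2 = 0.5
t_2 = 2.5
b_3 = 3
c_3 = 2.5
p_3 = 3
t_3 = 3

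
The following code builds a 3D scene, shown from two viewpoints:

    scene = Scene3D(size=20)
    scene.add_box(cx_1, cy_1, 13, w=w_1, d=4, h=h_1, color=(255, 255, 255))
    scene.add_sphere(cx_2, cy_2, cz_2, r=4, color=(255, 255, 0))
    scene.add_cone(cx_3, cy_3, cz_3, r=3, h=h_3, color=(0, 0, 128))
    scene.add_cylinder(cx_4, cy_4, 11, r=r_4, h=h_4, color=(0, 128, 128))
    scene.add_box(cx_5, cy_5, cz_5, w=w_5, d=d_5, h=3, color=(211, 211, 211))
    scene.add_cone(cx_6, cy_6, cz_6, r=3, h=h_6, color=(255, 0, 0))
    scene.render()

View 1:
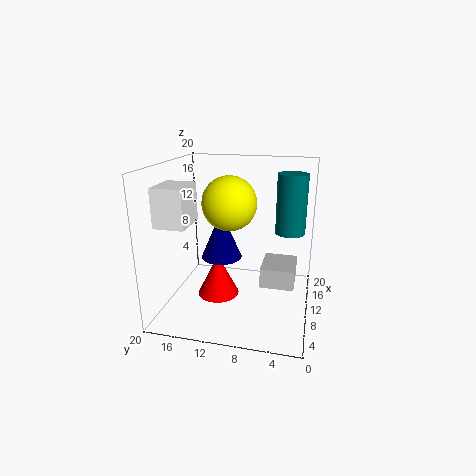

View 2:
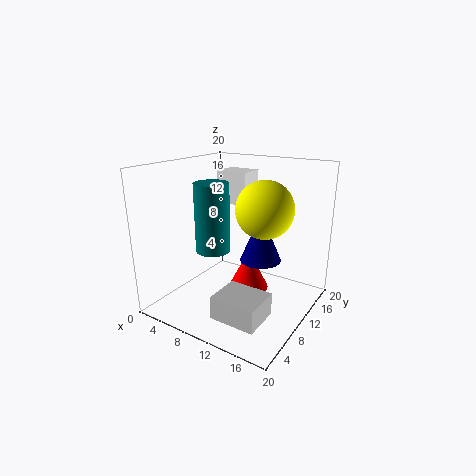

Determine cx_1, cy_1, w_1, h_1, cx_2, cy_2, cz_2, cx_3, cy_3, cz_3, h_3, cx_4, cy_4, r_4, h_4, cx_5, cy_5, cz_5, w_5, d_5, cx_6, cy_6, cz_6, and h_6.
cx_1 = 3, cy_1 = 15, w_1 = 5, h_1 = 5, cx_2 = 13, cy_2 = 12, cz_2 = 14, cx_3 = 12, cy_3 = 13, cz_3 = 6, h_3 = 7, cx_4 = 11, cy_4 = 3, r_4 = 2, h_4 = 8, cx_5 = 11, cy_5 = 2, cz_5 = 2, w_5 = 6, d_5 = 5, cx_6 = 10, cy_6 = 13, cz_6 = 1, h_6 = 6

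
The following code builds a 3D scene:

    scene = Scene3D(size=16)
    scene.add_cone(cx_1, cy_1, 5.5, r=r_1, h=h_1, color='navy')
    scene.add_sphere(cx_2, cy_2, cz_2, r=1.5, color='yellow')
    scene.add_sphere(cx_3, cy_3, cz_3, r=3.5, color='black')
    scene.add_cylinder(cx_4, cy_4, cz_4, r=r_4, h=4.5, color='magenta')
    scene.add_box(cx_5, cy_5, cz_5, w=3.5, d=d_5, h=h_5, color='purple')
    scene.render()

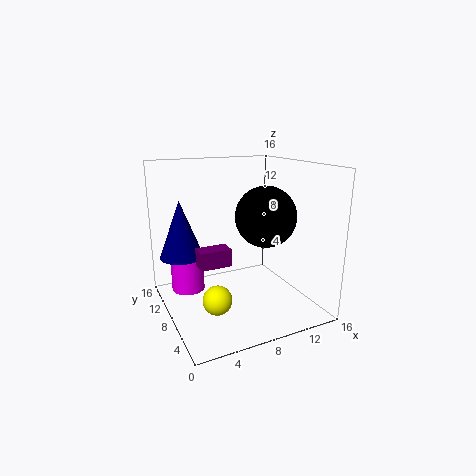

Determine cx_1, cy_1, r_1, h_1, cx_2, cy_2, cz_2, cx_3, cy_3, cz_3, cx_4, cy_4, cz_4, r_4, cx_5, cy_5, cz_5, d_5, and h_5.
cx_1 = 2.5
cy_1 = 11.5
r_1 = 2.5
h_1 = 6.5
cx_2 = 4
cy_2 = 4.5
cz_2 = 3
cx_3 = 11.5
cy_3 = 8
cz_3 = 10
cx_4 = 3.5
cy_4 = 13
cz_4 = 0.5
r_4 = 2
cx_5 = 3.5
cy_5 = 7.5
cz_5 = 5
d_5 = 2
h_5 = 2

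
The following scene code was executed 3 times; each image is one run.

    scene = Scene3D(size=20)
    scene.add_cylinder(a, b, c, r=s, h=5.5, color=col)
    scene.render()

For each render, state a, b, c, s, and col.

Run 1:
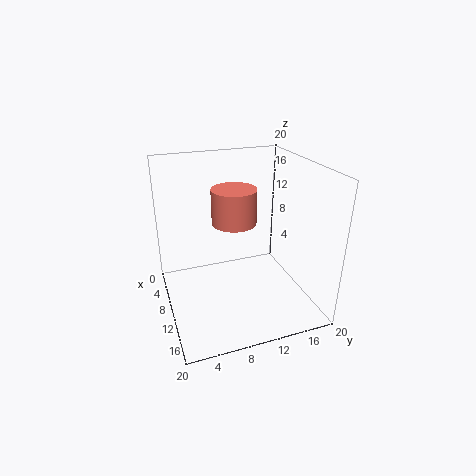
a = 4
b = 11.5
c = 9.5
s = 3.5
col = 'salmon'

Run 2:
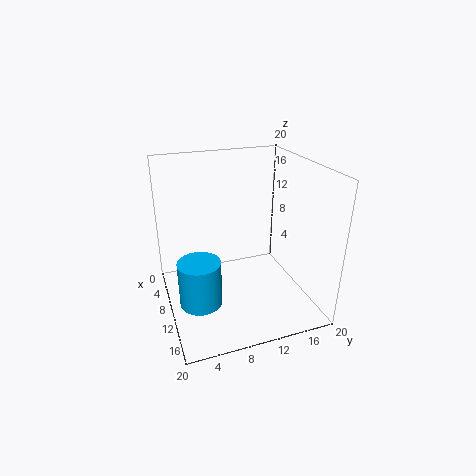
a = 16.5
b = 3
c = 5.75
s = 2.5
col = 'deepskyblue'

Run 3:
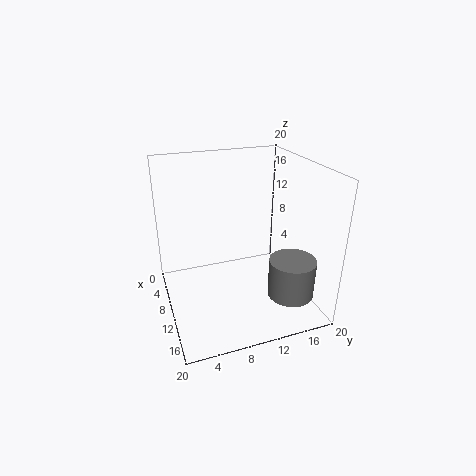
a = 14.25
b = 16.5
c = 2
s = 3.25
col = 'gray'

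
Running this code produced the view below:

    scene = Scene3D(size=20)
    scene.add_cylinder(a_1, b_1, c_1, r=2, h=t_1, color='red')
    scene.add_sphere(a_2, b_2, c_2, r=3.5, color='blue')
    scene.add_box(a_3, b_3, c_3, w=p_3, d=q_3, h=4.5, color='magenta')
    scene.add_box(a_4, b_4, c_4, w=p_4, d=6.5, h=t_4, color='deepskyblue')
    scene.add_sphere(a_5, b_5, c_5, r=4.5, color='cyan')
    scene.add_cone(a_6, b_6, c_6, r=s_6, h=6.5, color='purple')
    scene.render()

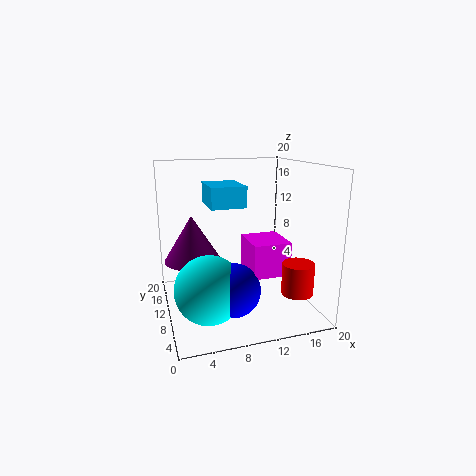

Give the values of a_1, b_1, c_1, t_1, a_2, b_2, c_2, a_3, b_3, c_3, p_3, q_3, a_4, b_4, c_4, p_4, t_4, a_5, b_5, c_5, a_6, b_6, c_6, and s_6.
a_1 = 15.5
b_1 = 2.5
c_1 = 4.5
t_1 = 4
a_2 = 8
b_2 = 5.5
c_2 = 4.5
a_3 = 10.5
b_3 = 4.5
c_3 = 6
p_3 = 5
q_3 = 5.5
a_4 = 6.5
b_4 = 10.5
c_4 = 14
p_4 = 5
t_4 = 3
a_5 = 5
b_5 = 6.5
c_5 = 4.5
a_6 = 4
b_6 = 12.5
c_6 = 6.5
s_6 = 4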